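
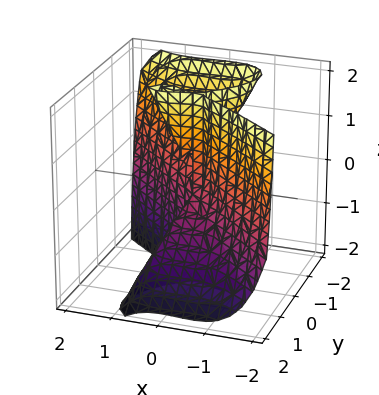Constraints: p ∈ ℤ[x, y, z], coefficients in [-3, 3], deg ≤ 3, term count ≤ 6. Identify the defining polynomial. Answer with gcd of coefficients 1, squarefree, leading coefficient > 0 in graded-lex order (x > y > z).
2*x^3 - x^2*z + 3*y^3 + 3*y^2*z

There are 3 components.
The degree is 3 — the shape is more complex than any degree-2 surface.
Checking where it meets the axes: every point of the z-axis in the box is on the surface; one x-axis crossing is at x = 0.
Together with the visible shape, these determine p as stated.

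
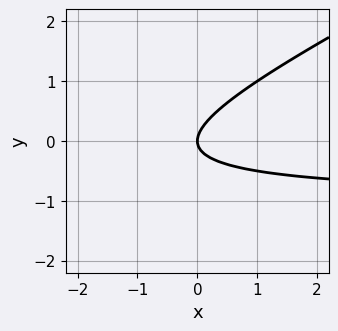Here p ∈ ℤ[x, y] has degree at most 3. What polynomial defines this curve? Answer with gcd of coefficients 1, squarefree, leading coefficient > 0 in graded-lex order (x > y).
First, deg p = 2. The shape is more complex than any degree-1 curve.
Then, reading off the gridlines: it meets the x-axis at x = 0 (among the integer gridlines); one y-axis crossing is at y = 0.
Finally, fitting integer coefficients to these (and the overall shape) gives p.

x*y - 2*y^2 + x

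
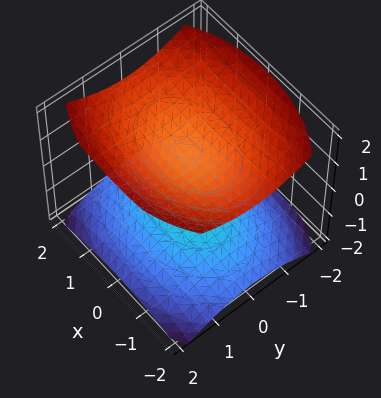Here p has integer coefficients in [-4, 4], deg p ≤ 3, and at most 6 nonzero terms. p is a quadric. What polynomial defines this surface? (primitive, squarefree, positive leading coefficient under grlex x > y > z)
x^2 + 2*y^2 - 3*z^2 + 3

First, I count 2 distinct pieces. They look like related sheets of one shape, so recover p as a whole.
Next, deg p = 2. Two sheets facing apart; a quadric.
Then, symmetries: the x ↦ −x reflection is a symmetry, so x appears only in even powers; mirror symmetry y ↦ −y ⇒ only even powers of y; it's symmetric under z → −z, forcing even powers of z.
Next, from the visible intercepts: the surface avoids every integer y-axis point in the box; among the integer gridlines, it crosses the z-axis at z ∈ {-1, 1}.
Finally, these observations pin down the coefficients.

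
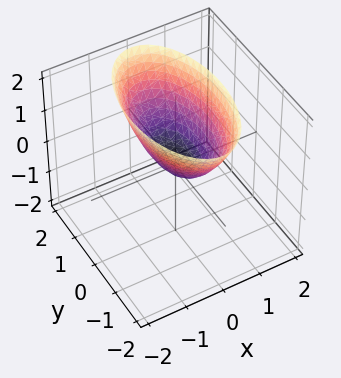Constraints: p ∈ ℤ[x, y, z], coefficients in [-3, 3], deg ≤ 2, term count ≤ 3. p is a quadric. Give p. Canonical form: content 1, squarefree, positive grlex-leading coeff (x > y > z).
3*x^2 + y^2 - 2*z

(a) Degree: a single bowl opening along one axis; a quadric, so deg p = 2.
(b) Symmetries: mirror symmetry y ↦ −y ⇒ only even powers of y; it's symmetric under x → −x, forcing even powers of x.
(c) Checking where it meets the axes: it crosses the x-axis at the gridline x = 0; one y-axis crossing is at y = 0.
(d) Together with the visible shape, these determine p as stated.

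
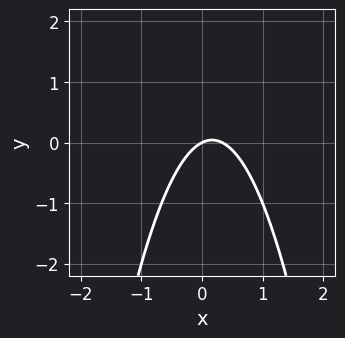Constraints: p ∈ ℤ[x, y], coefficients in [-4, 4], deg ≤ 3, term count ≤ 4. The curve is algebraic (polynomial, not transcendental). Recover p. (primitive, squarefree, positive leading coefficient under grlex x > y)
3*x^2 - x + 2*y

(a) deg p = 2. The shape is more complex than any degree-1 curve.
(b) Observable constraints: it crosses the x-axis at the gridline x = 0; one y-axis crossing is at y = 0.
(c) Putting this together gives p.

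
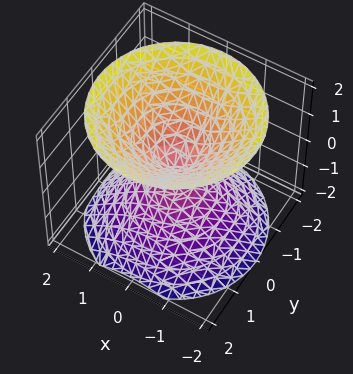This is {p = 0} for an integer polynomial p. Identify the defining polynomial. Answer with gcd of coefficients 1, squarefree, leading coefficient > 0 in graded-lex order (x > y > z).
x^2 + y^2 - z^2

I count 2 distinct pieces. Treating them together as one polynomial.
Degree: a double cone through the origin; a quadric, so deg p = 2.
Symmetries: it's symmetric under z → −z, forcing even powers of z; the z-axis is an axis of rotation, so x and y enter only as x² + y².
From the visible intercepts: a circular section at z = -1 has radius exactly 1; it meets the z-axis at z = 0 (among the integer gridlines); one y-axis crossing is at y = 0; it crosses the x-axis at the gridline x = 0.
The integer polynomial consistent with all of this is the stated p.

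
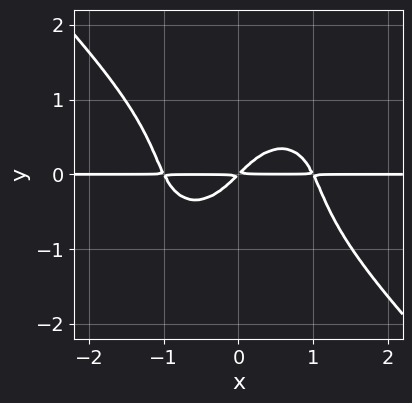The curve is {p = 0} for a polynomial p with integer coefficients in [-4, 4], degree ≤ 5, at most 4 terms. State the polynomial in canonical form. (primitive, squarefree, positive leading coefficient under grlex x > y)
First, the degree is 4 — the shape is more complex than any degree-3 curve.
Then, reading off the gridlines: the visible x-axis segment lies entirely on the curve.
Finally, together with the visible shape, these determine p as stated.

x^3*y + y^4 - x*y + y^2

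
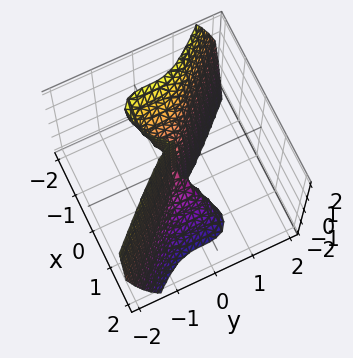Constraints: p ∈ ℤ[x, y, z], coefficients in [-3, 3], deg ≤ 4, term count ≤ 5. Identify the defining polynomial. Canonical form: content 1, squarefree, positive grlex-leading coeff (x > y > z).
3*x^3 + 2*x^2*z + 3*y^3

First, the degree is 3 — the shape is more complex than any degree-2 surface.
Next, reading off the gridlines: it meets the y-axis at y = 0 (among the integer gridlines); the visible z-axis segment lies entirely on the surface.
Finally, matching integer coefficients to the picture gives p.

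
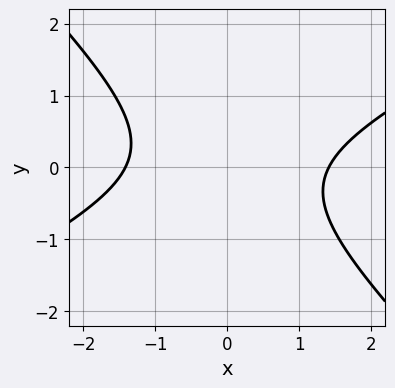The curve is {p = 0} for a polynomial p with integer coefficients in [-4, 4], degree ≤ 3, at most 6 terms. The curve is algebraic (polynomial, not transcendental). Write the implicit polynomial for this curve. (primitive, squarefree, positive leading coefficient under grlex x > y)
x^2 - x*y - 2*y^2 - 2

First, degree: no degree-1 curve has this shape, so deg p = 2.
Then, checking where it meets the axes: it misses every integer gridline on the y-axis.
Finally, these observations pin down the coefficients.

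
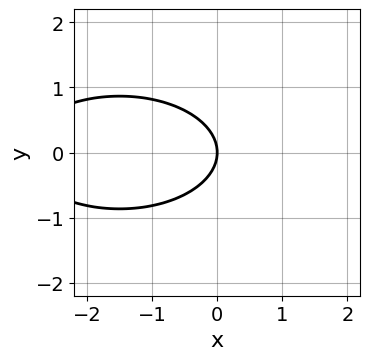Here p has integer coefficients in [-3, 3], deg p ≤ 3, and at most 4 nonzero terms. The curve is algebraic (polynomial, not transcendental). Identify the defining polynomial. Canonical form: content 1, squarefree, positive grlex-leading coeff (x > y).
x^2 + 3*y^2 + 3*x

Degree: no degree-1 curve has this shape, so deg p = 2.
Symmetries: the y ↦ −y reflection is a symmetry, so y appears only in even powers.
Observable constraints: one y-axis crossing is at y = 0; it meets the x-axis at x = 0 (among the integer gridlines).
Putting this together gives p.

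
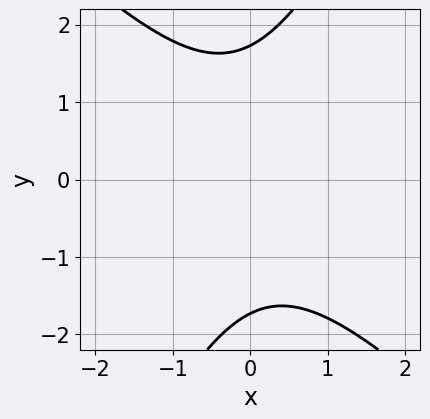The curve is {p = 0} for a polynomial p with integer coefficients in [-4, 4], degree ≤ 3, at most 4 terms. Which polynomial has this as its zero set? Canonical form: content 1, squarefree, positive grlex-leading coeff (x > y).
1. deg p = 2. The shape is more complex than any degree-1 curve.
2. From the visible intercepts: no x-intercept at any integer in the box.
3. Assembling these constraints gives the stated polynomial.

2*x^2 + x*y - y^2 + 3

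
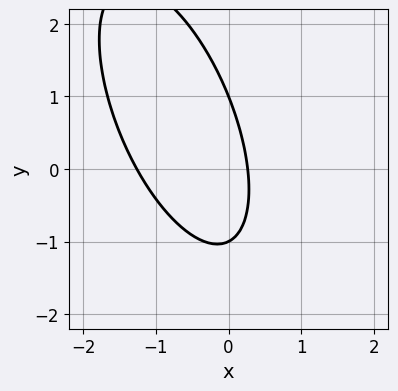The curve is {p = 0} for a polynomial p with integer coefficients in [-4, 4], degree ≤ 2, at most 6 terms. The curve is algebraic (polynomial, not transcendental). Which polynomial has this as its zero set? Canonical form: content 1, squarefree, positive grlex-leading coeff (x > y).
3*x^2 + 2*x*y + y^2 + 3*x - 1

Degree: the shape is more complex than any degree-1 curve, so deg p = 2.
Reading off the gridlines: the y-axis gridline crossings are at y ∈ {-1, 1}.
Putting this together gives p.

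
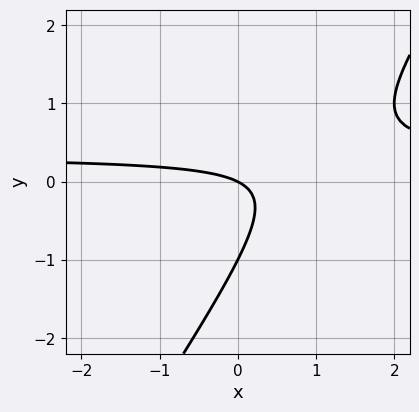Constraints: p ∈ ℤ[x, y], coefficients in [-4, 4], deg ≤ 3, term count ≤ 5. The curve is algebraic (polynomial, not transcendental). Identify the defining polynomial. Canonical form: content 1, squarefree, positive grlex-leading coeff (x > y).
The degree is 2 — no degree-1 curve has this shape.
Against the integer gridlines: it crosses the x-axis at the gridline x = 0; the y-axis gridline crossings are at y ∈ {-1, 0}.
Together with the visible shape, these determine p as stated.

3*x*y - 2*y^2 - x - 2*y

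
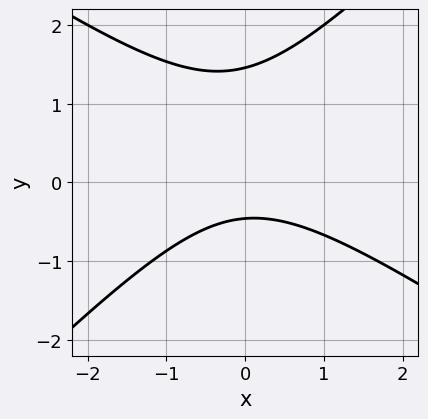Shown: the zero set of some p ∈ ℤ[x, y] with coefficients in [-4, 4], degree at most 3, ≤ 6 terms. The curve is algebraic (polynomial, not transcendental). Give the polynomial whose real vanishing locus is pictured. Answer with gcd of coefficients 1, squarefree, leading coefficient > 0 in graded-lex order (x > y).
1. The degree is 2 — a generic line meets the curve in up to 2 points.
2. From the axis intercepts and sections: the curve avoids every integer x-axis point in the box.
3. Assembling these constraints gives the stated polynomial.

2*x^2 + x*y - 3*y^2 + 3*y + 2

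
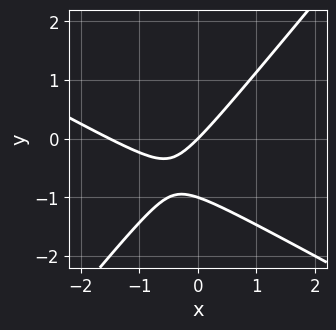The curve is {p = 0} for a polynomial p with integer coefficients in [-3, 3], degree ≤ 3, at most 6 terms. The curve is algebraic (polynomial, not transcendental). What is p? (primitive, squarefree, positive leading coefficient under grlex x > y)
2*x^2 + 2*x*y - 3*y^2 + 3*x - 3*y

Degree: the shape is more complex than any degree-1 curve, so deg p = 2.
Observable constraints: the y-axis gridline crossings are at y ∈ {-1, 0}; one x-axis crossing is at x = 0.
Matching integer coefficients to the picture gives p.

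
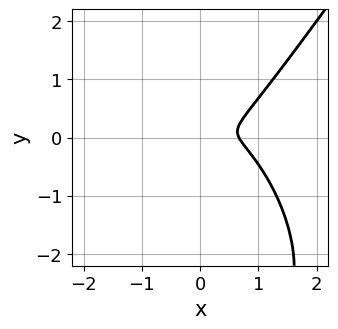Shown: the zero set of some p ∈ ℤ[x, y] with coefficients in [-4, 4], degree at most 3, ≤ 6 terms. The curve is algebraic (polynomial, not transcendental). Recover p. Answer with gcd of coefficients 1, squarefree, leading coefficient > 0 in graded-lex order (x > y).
3*x^3 - y^3 - 2*x^2 + x*y - 3*y^2

First, deg p = 3. A generic line meets the curve in up to 3 points.
Finally, solving for integer coefficients yields p as stated.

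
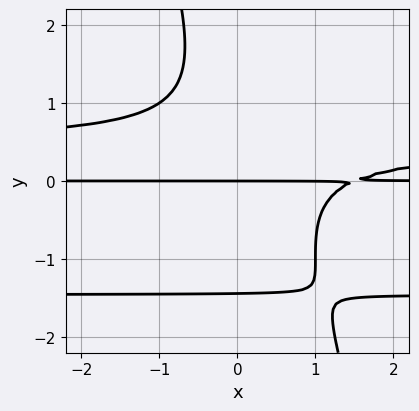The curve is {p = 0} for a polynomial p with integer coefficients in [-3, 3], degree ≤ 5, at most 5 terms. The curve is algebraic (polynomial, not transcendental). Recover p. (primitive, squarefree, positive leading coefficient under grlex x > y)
3*x*y^3 + y^4 + 3*x*y^2 - 2*x*y + 3*y

The degree is 4 — the shape is more complex than any degree-3 curve.
From the visible intercepts: every point of the x-axis in the box is on the curve; it meets the y-axis at y = 0 (among the integer gridlines).
Solving for integer coefficients yields p as stated.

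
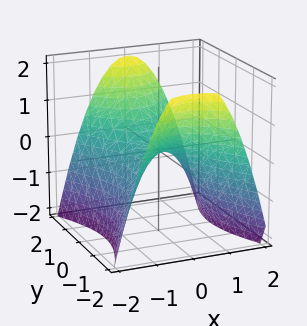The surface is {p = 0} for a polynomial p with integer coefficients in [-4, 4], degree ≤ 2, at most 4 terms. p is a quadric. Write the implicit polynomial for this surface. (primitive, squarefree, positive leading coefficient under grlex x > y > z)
First, deg p = 2.
Next, symmetries: the y ↦ −y reflection is a symmetry, so y appears only in even powers; the x ↦ −x reflection is a symmetry, so x appears only in even powers.
Next, reading off the gridlines: one y-axis crossing is at y = 0; one x-axis crossing is at x = 0.
Finally, solving for integer coefficients yields p as stated.

2*x^2 - y^2 + 2*z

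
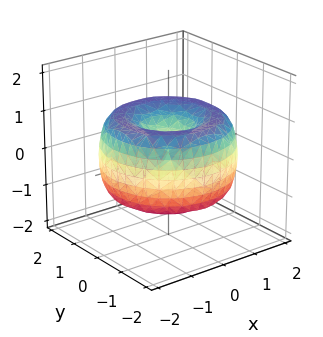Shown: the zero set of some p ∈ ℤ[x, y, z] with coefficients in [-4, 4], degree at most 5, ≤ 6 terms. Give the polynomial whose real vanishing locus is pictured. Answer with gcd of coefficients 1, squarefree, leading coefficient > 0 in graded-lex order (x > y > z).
x^4 + 2*x^2*y^2 + y^4 - 3*x^2 - 3*y^2 + 2*z^2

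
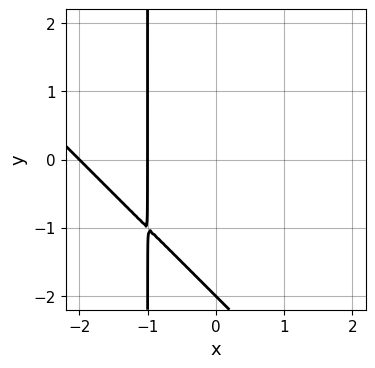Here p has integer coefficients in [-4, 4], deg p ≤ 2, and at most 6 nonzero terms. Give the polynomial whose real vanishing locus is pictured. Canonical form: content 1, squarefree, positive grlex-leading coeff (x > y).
1. The degree is 2 — no degree-1 curve has this shape.
2. Observable constraints: it crosses the y-axis at the gridline y = -2; the x-axis gridline crossings are at x ∈ {-2, -1}.
3. The integer polynomial consistent with all of this is the stated p.

x^2 + x*y + 3*x + y + 2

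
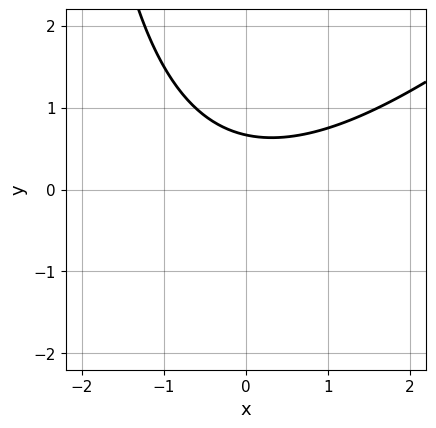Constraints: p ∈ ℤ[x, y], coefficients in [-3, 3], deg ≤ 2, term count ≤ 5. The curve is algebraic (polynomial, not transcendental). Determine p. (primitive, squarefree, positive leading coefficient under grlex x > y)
x^2 - x*y - 3*y + 2

(a) Degree: the shape is more complex than any degree-1 curve, so deg p = 2.
(b) Observable constraints: no x-intercept at any integer in the box.
(c) These observations pin down the coefficients.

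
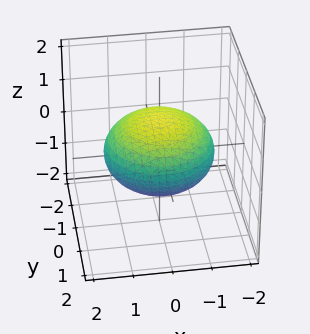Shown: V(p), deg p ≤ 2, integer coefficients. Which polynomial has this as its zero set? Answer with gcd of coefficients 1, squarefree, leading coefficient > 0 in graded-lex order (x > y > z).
First, deg p = 2. The shape is more complex than any degree-1 surface.
Next, by symmetry, the z-axis is an axis of rotation, so x and y enter only as x² + y².
Next, checking where it meets the axes: a circular section at z = 0 has radius between 1 and 2; the z-axis gridline crossings are at z ∈ {-1, 1}.
Finally, solving for integer coefficients yields p as stated.

x^2 + y^2 + 2*z^2 - 2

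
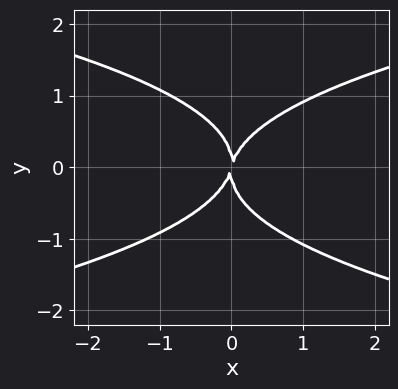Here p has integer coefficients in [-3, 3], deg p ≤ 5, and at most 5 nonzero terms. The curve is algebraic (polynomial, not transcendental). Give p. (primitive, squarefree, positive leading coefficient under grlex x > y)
3*y^4 - 3*x^2 + x*y

First, the degree is 4 — no degree-3 curve has this shape.
Next, against the integer gridlines: one y-axis crossing is at y = 0; it crosses the x-axis at the gridline x = 0.
Finally, putting this together gives p.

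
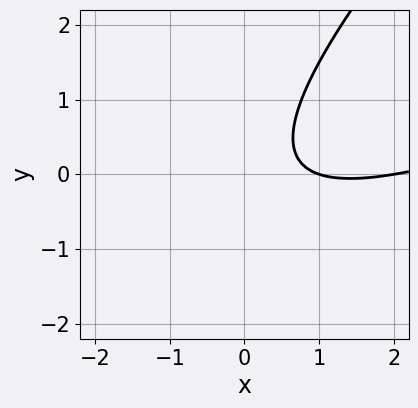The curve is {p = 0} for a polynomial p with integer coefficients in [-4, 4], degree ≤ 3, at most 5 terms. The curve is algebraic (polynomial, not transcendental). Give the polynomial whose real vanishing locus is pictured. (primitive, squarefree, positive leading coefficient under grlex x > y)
x^2 - 3*x*y + 2*y^2 - 3*x + 2

First, the degree is 2 — no degree-1 curve has this shape.
Then, reading off the gridlines: the x-axis gridline crossings are at x ∈ {1, 2}; no y-intercept at any integer in the box.
Finally, putting this together gives p.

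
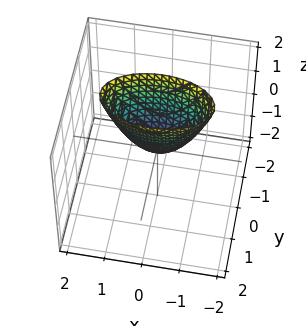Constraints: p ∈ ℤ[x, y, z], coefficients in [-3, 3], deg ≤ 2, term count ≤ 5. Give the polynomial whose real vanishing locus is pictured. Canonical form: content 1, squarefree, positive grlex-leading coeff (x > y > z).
x^2 + 3*y^2 - z

(a) deg p = 2. A single bowl opening along one axis; a quadric.
(b) Symmetries: it's symmetric under y → −y, forcing even powers of y; it's symmetric under x → −x, forcing even powers of x.
(c) From the visible intercepts: one z-axis crossing is at z = 0; it meets the y-axis at y = 0 (among the integer gridlines); it crosses the x-axis at the gridline x = 0.
(d) Solving for integer coefficients yields p as stated.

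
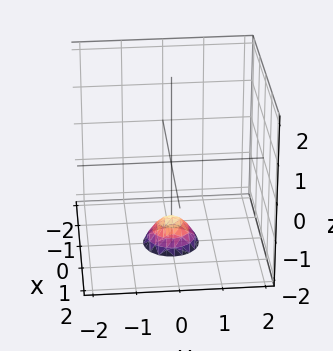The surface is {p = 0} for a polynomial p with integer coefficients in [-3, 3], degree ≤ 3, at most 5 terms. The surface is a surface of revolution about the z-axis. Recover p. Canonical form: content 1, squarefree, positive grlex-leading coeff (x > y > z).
1. Degree: no degree-1 surface has this shape, so deg p = 2.
2. By symmetry, every cross-section ⟂ z is a circle, so x, y appear only via x² + y².
3. Observable constraints: it misses every integer gridline on the x-axis; a circular section at z = -2 has radius between 0 and 1; no y-intercept at any integer in the box.
4. Assembling these constraints gives the stated polynomial.

3*x^2 + 3*y^2 + 2*z + 3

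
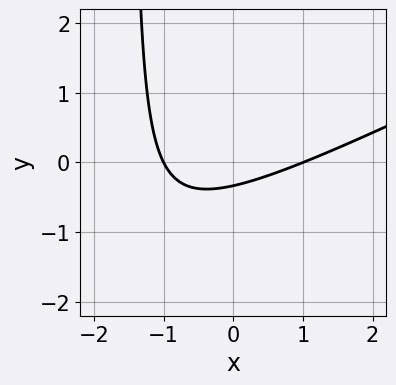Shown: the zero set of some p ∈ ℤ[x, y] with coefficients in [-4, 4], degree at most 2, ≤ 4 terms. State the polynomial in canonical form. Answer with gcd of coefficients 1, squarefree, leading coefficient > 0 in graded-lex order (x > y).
x^2 - 2*x*y - 3*y - 1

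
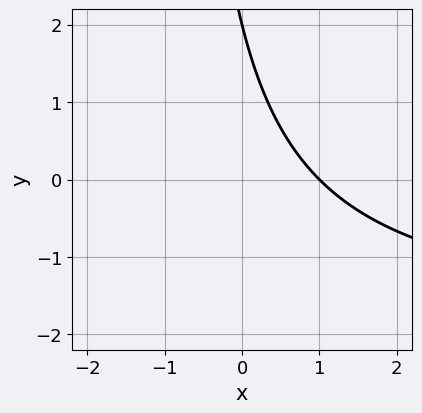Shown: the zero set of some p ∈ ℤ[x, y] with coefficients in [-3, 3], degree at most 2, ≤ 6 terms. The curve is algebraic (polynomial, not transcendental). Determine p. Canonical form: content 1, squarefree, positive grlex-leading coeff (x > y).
x*y + 2*x + y - 2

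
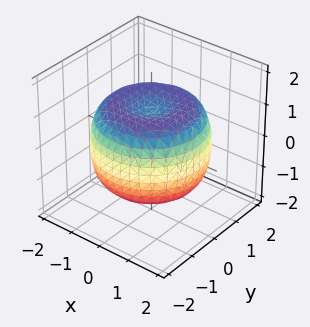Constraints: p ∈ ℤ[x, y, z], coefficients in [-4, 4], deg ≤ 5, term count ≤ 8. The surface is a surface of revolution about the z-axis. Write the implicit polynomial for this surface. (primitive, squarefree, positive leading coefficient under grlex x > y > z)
First, degree: the shape is more complex than any degree-3 surface, so deg p = 4.
Next, symmetries: rotational symmetry about the z-axis ⇒ p depends on x, y only through x² + y².
Then, from the visible intercepts: a circular section at z = -1 has radius between 1 and 2; among the integer gridlines, it crosses the z-axis at z ∈ {-1, 1}.
Finally, assembling these constraints gives the stated polynomial.

x^4 + 2*x^2*y^2 + y^4 - 2*x^2 - 2*y^2 + 2*z^2 - 2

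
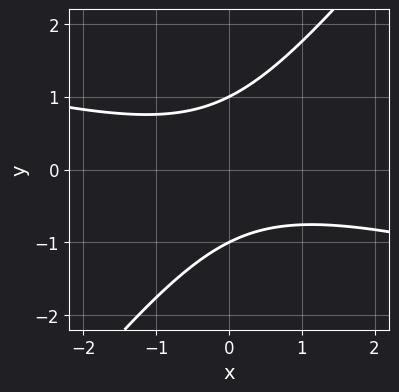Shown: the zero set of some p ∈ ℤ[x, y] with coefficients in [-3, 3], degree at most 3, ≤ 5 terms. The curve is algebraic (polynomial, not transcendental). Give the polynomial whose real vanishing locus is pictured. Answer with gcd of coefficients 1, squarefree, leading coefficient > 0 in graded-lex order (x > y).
x^2 + 3*x*y - 3*y^2 + 3

The degree is 2 — no degree-1 curve has this shape.
Checking where it meets the axes: among the integer gridlines, it crosses the y-axis at y ∈ {-1, 1}; the curve avoids every integer x-axis point in the box.
Matching integer coefficients to the picture gives p.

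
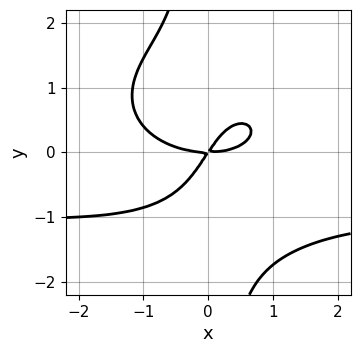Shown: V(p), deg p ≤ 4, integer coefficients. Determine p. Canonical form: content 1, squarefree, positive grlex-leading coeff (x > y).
x^3*y + 2*x*y^3 + x^3 - 3*x*y + 2*y^2

(a) deg p = 4. The shape is more complex than any degree-3 curve.
(b) Checking where it meets the axes: it meets the x-axis at x = 0 (among the integer gridlines); it meets the y-axis at y = 0 (among the integer gridlines).
(c) Matching integer coefficients to the picture gives p.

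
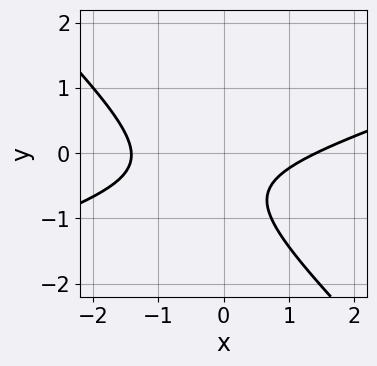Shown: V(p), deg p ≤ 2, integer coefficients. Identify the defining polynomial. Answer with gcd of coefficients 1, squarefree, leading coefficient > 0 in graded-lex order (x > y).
x^2 - 2*x*y - 3*y^2 - 3*y - 2

First, deg p = 2. A generic line meets the curve in up to 2 points.
Then, reading off the gridlines: it misses every integer gridline on the y-axis.
Finally, matching integer coefficients to the picture gives p.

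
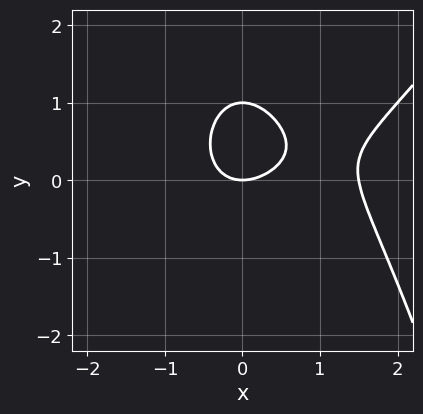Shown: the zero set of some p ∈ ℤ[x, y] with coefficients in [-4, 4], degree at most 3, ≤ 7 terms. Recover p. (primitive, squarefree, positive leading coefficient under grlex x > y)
2*x^3 - x^2*y - 3*x^2 - 3*y^2 + 3*y

(a) The degree is 3 — the shape is more complex than any degree-2 curve.
(b) Against the integer gridlines: the y-axis gridline crossings are at y ∈ {0, 1}; it crosses the x-axis at the gridline x = 0.
(c) The integer polynomial consistent with all of this is the stated p.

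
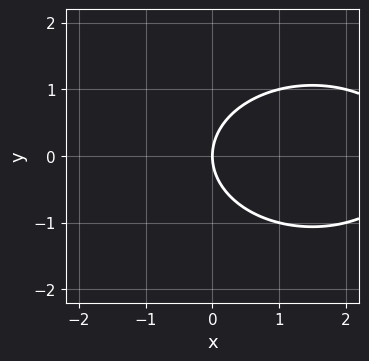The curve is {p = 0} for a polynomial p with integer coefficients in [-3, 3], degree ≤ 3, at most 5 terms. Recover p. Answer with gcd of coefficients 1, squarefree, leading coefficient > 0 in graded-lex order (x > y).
First, the degree is 2 — a generic line meets the curve in up to 2 points.
Then, symmetries: the y ↦ −y reflection is a symmetry, so y appears only in even powers.
Next, checking where it meets the axes: it crosses the x-axis at the gridline x = 0; it crosses the y-axis at the gridline y = 0.
Finally, putting this together gives p.

x^2 + 2*y^2 - 3*x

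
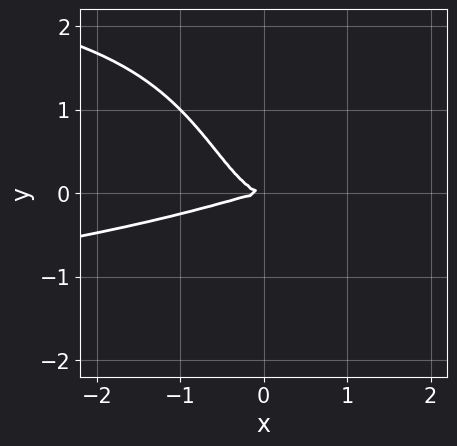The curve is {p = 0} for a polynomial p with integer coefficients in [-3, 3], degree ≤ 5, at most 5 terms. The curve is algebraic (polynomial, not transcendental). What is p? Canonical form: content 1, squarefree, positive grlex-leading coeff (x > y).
(a) deg p = 4. The shape is more complex than any degree-3 curve.
(b) Checking where it meets the axes: one x-axis crossing is at x = 0; one y-axis crossing is at y = 0.
(c) Solving for integer coefficients yields p as stated.

2*x^2*y^2 + x^3 - 3*x^2*y + 2*y^2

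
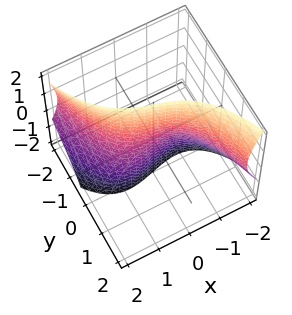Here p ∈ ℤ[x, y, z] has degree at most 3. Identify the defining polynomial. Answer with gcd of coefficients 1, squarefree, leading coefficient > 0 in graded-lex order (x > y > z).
x^3 + y*z^2 + x*z + 3*y

First, the degree is 3 — a generic line meets the surface in up to 3 points.
Next, from the axis intercepts and sections: the visible z-axis segment lies entirely on the surface; it meets the y-axis at y = 0 (among the integer gridlines); it crosses the x-axis at the gridline x = 0.
Finally, solving for integer coefficients yields p as stated.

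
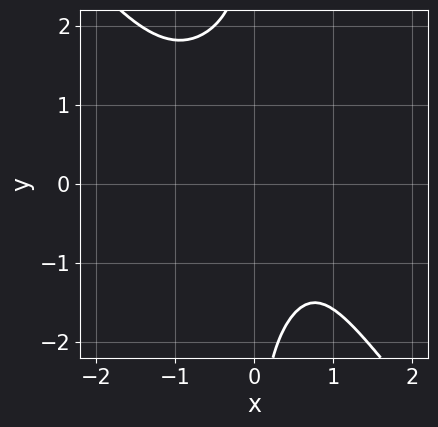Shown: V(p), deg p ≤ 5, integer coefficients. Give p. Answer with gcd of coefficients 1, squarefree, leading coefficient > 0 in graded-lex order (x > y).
2*x^4 + x*y^3 + x^3 - 2*x + 3

1. deg p = 4. The shape is more complex than any degree-3 curve.
2. Observable constraints: no y-intercept at any integer in the box; it misses every integer gridline on the x-axis.
3. Assembling these constraints gives the stated polynomial.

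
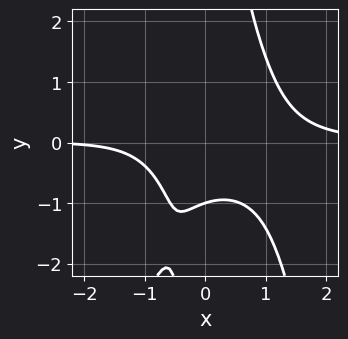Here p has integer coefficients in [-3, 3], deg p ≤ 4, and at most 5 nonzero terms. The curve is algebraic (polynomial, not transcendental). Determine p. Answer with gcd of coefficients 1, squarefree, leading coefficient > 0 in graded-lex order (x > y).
3*x^3*y + 2*x*y^2 - x - 3*y - 3

First, deg p = 4. The shape is more complex than any degree-3 curve.
Next, against the integer gridlines: it misses every integer gridline on the x-axis; it meets the y-axis at y = -1 (among the integer gridlines).
Finally, putting this together gives p.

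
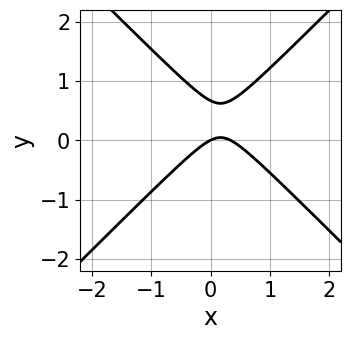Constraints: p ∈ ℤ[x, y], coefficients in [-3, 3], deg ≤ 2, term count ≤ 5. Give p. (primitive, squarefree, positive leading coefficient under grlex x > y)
deg p = 2.
From the axis intercepts and sections: it crosses the x-axis at the gridline x = 0; it crosses the y-axis at the gridline y = 0.
The integer polynomial consistent with all of this is the stated p.

3*x^2 - 3*y^2 - x + 2*y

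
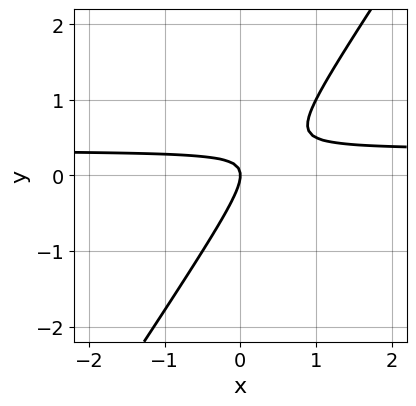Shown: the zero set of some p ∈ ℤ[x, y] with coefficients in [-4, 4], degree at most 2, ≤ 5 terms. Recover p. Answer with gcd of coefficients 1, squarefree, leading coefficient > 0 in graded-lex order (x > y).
First, degree: no degree-1 curve has this shape, so deg p = 2.
Next, against the integer gridlines: it crosses the x-axis at the gridline x = 0; one y-axis crossing is at y = 0.
Finally, the integer polynomial consistent with all of this is the stated p.

3*x*y - 2*y^2 - x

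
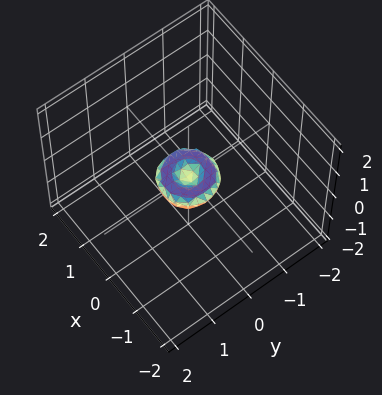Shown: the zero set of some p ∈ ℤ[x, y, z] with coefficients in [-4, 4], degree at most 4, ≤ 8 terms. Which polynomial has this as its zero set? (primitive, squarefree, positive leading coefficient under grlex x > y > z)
Degree: the shape is more complex than any degree-3 surface, so deg p = 4.
Symmetry: the z-axis is an axis of rotation, so x and y enter only as x² + y².
From the visible intercepts: a circular section at z = 0 has radius between 0 and 1; it meets the z-axis at z = 0 (among the integer gridlines); it meets the y-axis at y = 0 (among the integer gridlines).
These observations pin down the coefficients.

2*x^4 + 4*x^2*y^2 + 2*y^4 - x^2 - y^2 + 2*z^2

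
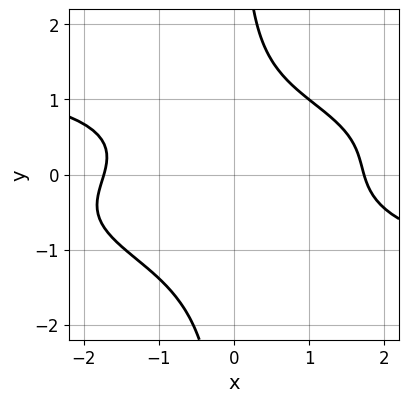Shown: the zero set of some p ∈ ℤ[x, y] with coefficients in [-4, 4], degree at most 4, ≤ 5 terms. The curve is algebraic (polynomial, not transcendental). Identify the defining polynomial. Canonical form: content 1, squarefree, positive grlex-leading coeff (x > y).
deg p = 4. The shape is more complex than any degree-3 curve.
From the visible intercepts: no y-intercept at any integer in the box.
These observations pin down the coefficients.

2*x*y^3 + x^2 - y^2 + y - 3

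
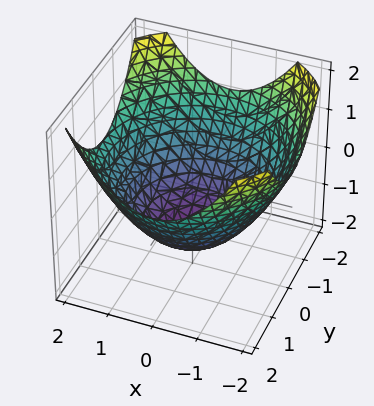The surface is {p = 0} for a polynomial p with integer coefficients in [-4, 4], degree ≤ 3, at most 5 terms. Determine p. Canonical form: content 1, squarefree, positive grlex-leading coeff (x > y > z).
First, the degree is 2 — a generic line meets the surface in up to 2 points.
Next, symmetries: rotational symmetry about the z-axis ⇒ p depends on x, y only through x² + y².
Then, from the axis intercepts and sections: a circular section at z = 0 has radius between 1 and 2.
Finally, fitting integer coefficients to these (and the overall shape) gives p.

x^2 + y^2 - 2*z - 3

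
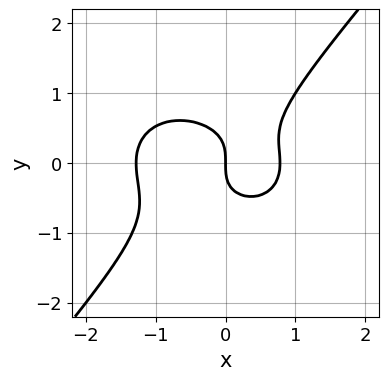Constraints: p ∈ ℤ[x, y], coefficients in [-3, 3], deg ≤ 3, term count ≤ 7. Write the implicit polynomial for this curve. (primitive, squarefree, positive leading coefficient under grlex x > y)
2*x^3 + 2*x*y^2 - 3*y^3 + x^2 - 2*x

First, deg p = 3.
Next, against the integer gridlines: it crosses the x-axis at the gridline x = 0; it meets the y-axis at y = 0 (among the integer gridlines).
Finally, matching integer coefficients to the picture gives p.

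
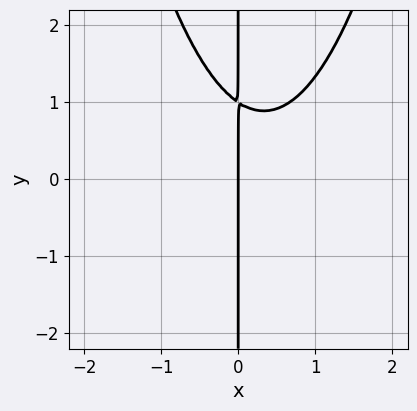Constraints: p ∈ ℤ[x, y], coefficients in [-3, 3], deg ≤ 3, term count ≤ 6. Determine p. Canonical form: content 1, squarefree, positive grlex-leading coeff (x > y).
3*x^3 - 2*x^2 - 3*x*y + 3*x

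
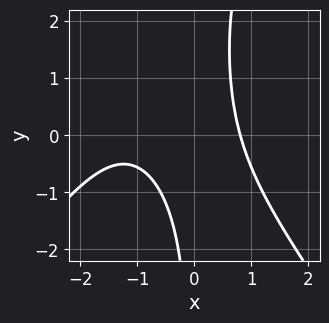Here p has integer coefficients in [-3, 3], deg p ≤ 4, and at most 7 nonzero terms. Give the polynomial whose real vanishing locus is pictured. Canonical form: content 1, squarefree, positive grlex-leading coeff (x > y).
First, deg p = 3.
Then, checking where it meets the axes: no y-intercept at any integer in the box.
Finally, assembling these constraints gives the stated polynomial.

2*x^3 - x*y^2 + 3*x^2 + 3*x*y - 3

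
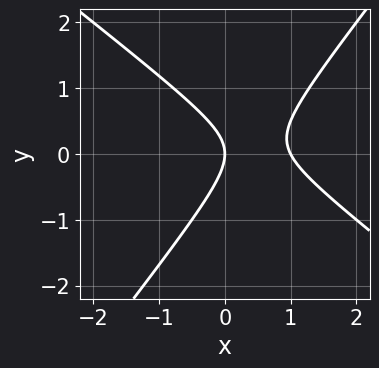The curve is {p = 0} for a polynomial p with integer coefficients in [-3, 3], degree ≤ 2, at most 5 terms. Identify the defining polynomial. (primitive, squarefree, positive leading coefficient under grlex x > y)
First, deg p = 2.
Next, against the integer gridlines: among the integer gridlines, it crosses the x-axis at x ∈ {0, 1}; one y-axis crossing is at y = 0.
Finally, solving for integer coefficients yields p as stated.

2*x^2 + x*y - 2*y^2 - 2*x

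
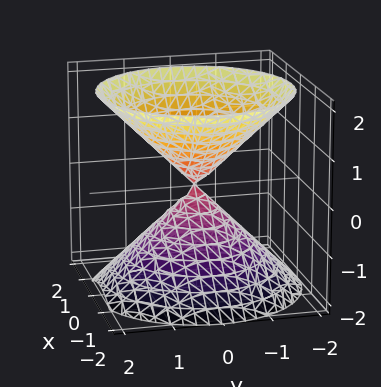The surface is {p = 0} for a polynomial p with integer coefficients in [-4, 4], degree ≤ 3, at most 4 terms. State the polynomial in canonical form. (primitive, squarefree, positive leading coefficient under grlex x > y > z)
1. I count 2 distinct pieces. Treating them together as one polynomial.
2. deg p = 2. A double cone through the origin; a quadric.
3. Symmetries: mirror symmetry z ↦ −z ⇒ only even powers of z; the surface is invariant under rotation about z: p = q(x² + y², z).
4. Reading off the gridlines: a circular section at z = 1 has radius exactly 1; it meets the z-axis at z = 0 (among the integer gridlines).
5. Fitting integer coefficients to these (and the overall shape) gives p.

x^2 + y^2 - z^2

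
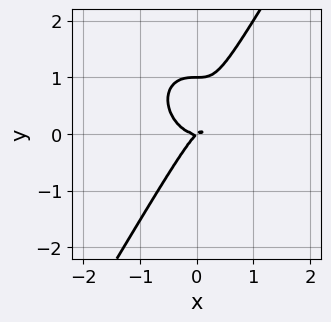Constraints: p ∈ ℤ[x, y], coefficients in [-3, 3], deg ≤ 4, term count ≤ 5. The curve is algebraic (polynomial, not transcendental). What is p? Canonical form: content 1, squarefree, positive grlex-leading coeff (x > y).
2*x^3 + x*y^2 - y^3 - x*y + y^2

(a) The degree is 3 — the shape is more complex than any degree-2 curve.
(b) From the visible intercepts: among the integer gridlines, it crosses the y-axis at y ∈ {0, 1}; one x-axis crossing is at x = 0.
(c) Assembling these constraints gives the stated polynomial.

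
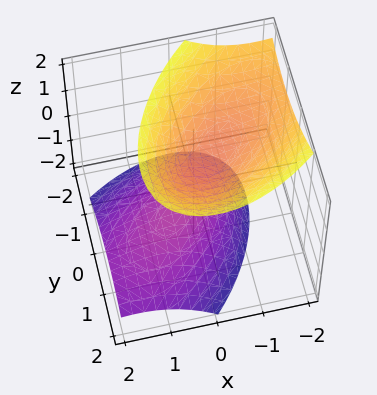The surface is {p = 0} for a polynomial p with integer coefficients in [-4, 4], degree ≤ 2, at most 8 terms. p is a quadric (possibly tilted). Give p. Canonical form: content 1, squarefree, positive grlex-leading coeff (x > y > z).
2*x^2 - 2*x*y + 2*x*z + 2*y^2 - 2*z^2 + 1

I count 2 distinct pieces. They look like related sheets of one shape, so recover p as a whole.
deg p = 2. The shape is more complex than any degree-1 surface.
From the axis intercepts and sections: no x-intercept at any integer in the box; it misses every integer gridline on the y-axis.
Putting this together gives p.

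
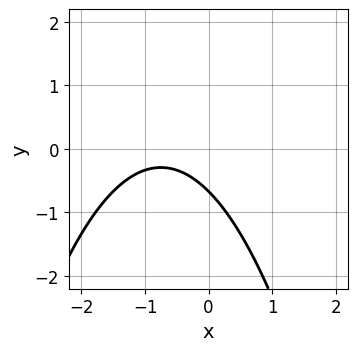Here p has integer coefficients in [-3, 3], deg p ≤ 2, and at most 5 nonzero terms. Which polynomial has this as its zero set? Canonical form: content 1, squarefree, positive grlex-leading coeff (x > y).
2*x^2 + 3*x + 3*y + 2

deg p = 2. No degree-1 curve has this shape.
Observable constraints: the curve avoids every integer x-axis point in the box.
Matching integer coefficients to the picture gives p.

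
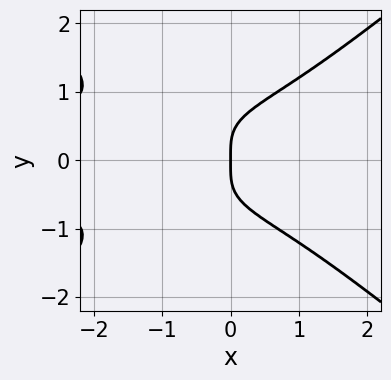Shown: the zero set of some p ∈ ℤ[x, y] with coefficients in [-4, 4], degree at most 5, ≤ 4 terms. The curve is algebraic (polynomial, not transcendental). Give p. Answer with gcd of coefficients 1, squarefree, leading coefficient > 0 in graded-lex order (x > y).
2*x^2*y^2 - 3*y^4 + x*y^2 + 2*x

First, deg p = 4.
Then, symmetries: mirror symmetry y ↦ −y ⇒ only even powers of y.
Then, from the visible intercepts: it crosses the y-axis at the gridline y = 0; it meets the x-axis at x = 0 (among the integer gridlines).
Finally, assembling these constraints gives the stated polynomial.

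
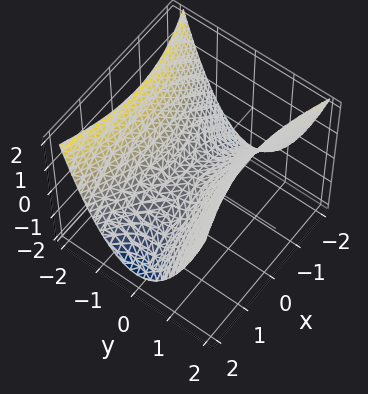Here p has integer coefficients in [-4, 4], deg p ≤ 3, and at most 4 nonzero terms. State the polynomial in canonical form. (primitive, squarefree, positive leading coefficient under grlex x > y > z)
1. deg p = 2. A saddle surface; a quadric.
2. Symmetries: mirror symmetry y ↦ −y ⇒ only even powers of y; mirror symmetry x ↦ −x ⇒ only even powers of x.
3. From the axis intercepts and sections: it meets the x-axis at x = 0 (among the integer gridlines); one y-axis crossing is at y = 0; it meets the z-axis at z = 0 (among the integer gridlines).
4. Fitting integer coefficients to these (and the overall shape) gives p.

x^2 - 3*y^2 + 3*z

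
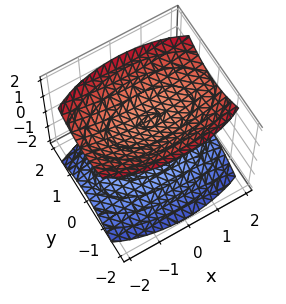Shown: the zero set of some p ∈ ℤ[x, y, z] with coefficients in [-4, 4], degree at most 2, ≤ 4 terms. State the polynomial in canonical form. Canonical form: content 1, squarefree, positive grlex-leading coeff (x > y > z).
x^2 + 3*y^2 - 3*z^2 + 3

(a) I count 2 distinct pieces. They look like related sheets of one shape, so recover p as a whole.
(b) The degree is 2 — two sheets facing apart; a quadric.
(c) Symmetries: it's symmetric under x → −x, forcing even powers of x; it's symmetric under y → −y, forcing even powers of y; mirror symmetry z ↦ −z ⇒ only even powers of z.
(d) Checking where it meets the axes: among the integer gridlines, it crosses the z-axis at z ∈ {-1, 1}; the surface avoids every integer x-axis point in the box; it misses every integer gridline on the y-axis.
(e) The integer polynomial consistent with all of this is the stated p.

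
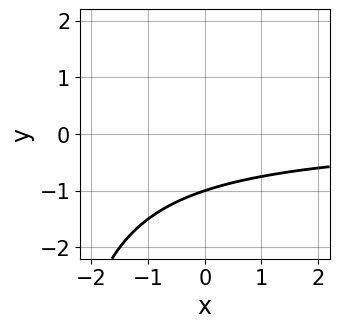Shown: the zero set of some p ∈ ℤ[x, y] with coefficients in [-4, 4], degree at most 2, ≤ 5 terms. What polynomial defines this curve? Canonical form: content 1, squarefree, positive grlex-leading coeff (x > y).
(a) The degree is 2 — the shape is more complex than any degree-1 curve.
(b) Observable constraints: the curve avoids every integer x-axis point in the box; it meets the y-axis at y = -1 (among the integer gridlines).
(c) Putting this together gives p.

x*y + 3*y + 3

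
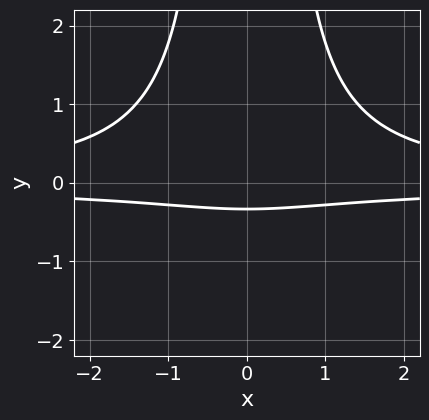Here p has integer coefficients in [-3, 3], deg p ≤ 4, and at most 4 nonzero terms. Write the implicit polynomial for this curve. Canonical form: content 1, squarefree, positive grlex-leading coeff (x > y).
2*x^2*y^2 - 3*y - 1

First, the degree is 4 — no degree-3 curve has this shape.
Then, symmetries: the x ↦ −x reflection is a symmetry, so x appears only in even powers.
Next, observable constraints: the curve avoids every integer x-axis point in the box.
Finally, the integer polynomial consistent with all of this is the stated p.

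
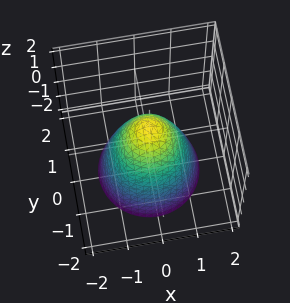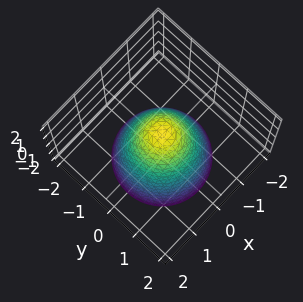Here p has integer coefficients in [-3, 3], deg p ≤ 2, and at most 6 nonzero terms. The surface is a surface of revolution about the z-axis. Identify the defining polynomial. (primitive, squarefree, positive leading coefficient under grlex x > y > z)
3*x^2 + 3*y^2 + 2*z - 2

First, deg p = 2. A generic line meets the surface in up to 2 points.
Then, symmetries: the z-axis is an axis of rotation, so x and y enter only as x² + y².
Next, against the integer gridlines: it meets the z-axis at z = 1 (among the integer gridlines); a circular section at z = -1 has radius between 1 and 2.
Finally, matching integer coefficients to the picture gives p.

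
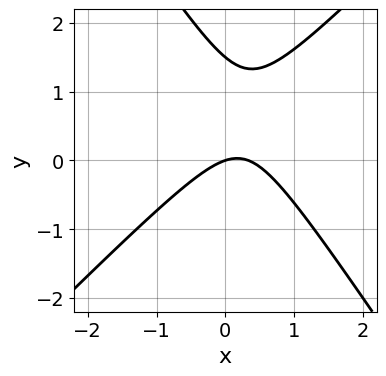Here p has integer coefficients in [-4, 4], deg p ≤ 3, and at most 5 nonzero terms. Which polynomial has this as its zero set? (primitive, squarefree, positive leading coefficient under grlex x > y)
3*x^2 - x*y - 2*y^2 - x + 3*y

deg p = 2. The shape is more complex than any degree-1 curve.
Checking where it meets the axes: it crosses the y-axis at the gridline y = 0; one x-axis crossing is at x = 0.
These observations pin down the coefficients.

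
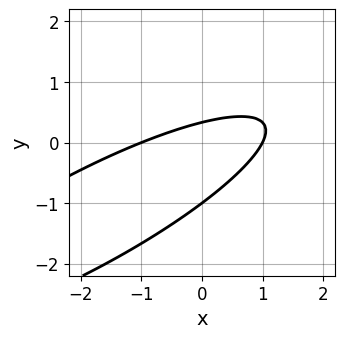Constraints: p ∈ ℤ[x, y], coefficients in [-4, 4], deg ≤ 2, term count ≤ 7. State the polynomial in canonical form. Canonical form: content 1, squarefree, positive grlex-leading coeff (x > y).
x^2 - 3*x*y + 3*y^2 + 2*y - 1

(a) The degree is 2 — a generic line meets the curve in up to 2 points.
(b) Checking where it meets the axes: it meets the y-axis at y = -1 (among the integer gridlines); the x-axis gridline crossings are at x ∈ {-1, 1}.
(c) The integer polynomial consistent with all of this is the stated p.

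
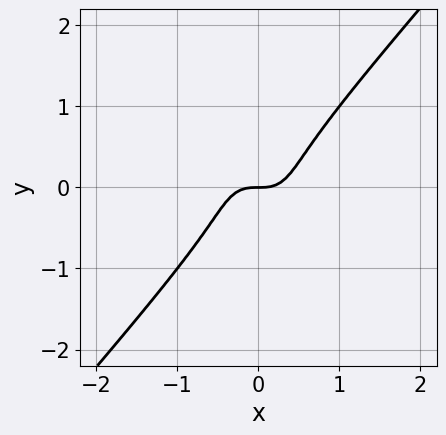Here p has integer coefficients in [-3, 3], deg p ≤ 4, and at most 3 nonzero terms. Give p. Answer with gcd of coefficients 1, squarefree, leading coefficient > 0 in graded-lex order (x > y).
3*x^3 - 2*y^3 - y

First, deg p = 3. A generic line meets the curve in up to 3 points.
Then, against the integer gridlines: it crosses the y-axis at the gridline y = 0; it meets the x-axis at x = 0 (among the integer gridlines).
Finally, assembling these constraints gives the stated polynomial.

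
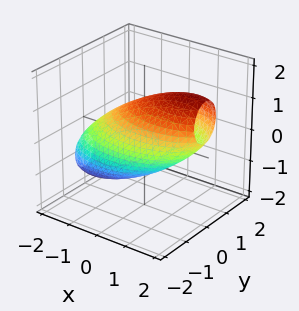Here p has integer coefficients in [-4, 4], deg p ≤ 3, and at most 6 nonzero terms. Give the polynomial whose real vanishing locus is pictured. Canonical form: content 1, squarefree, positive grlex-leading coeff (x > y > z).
x^2 - 2*x*z + 3*y^2 + 2*z^2 - 3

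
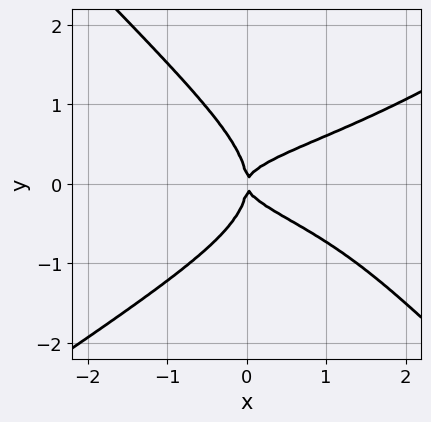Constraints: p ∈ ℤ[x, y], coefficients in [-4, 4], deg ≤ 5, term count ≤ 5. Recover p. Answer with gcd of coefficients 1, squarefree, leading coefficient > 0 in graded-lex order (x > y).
2*x^2*y^2 - x*y^3 - 3*y^4 - 3*x*y^2 + x^2

The degree is 4 — the shape is more complex than any degree-3 curve.
From the visible intercepts: it crosses the y-axis at the gridline y = 0; one x-axis crossing is at x = 0.
Together with the visible shape, these determine p as stated.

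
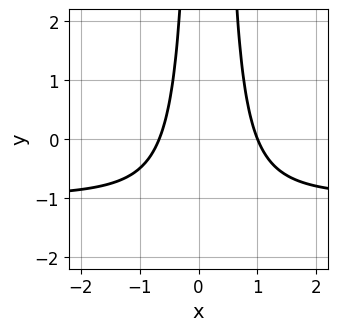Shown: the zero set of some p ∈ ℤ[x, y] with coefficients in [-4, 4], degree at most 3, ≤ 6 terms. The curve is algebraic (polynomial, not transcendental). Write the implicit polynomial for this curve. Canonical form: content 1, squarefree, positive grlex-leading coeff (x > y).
3*x^2*y + 3*x^2 - x*y - x - 2

1. deg p = 3. The shape is more complex than any degree-2 curve.
2. From the axis intercepts and sections: no y-intercept at any integer in the box; it meets the x-axis at x = 1 (among the integer gridlines).
3. Together with the visible shape, these determine p as stated.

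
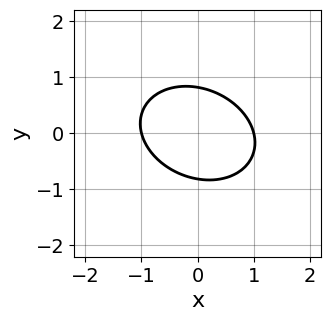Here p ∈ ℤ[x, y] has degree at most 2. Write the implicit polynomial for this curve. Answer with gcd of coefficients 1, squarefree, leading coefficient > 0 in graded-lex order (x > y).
2*x^2 + x*y + 3*y^2 - 2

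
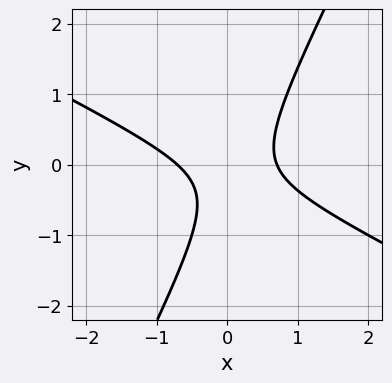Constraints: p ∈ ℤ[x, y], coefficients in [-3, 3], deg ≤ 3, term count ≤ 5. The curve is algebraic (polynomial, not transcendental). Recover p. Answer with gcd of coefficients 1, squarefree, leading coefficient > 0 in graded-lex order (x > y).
2*x^2 + 3*x*y - 2*y^2 - y - 1

(a) Degree: no degree-1 curve has this shape, so deg p = 2.
(b) Reading off the gridlines: it misses every integer gridline on the y-axis.
(c) Assembling these constraints gives the stated polynomial.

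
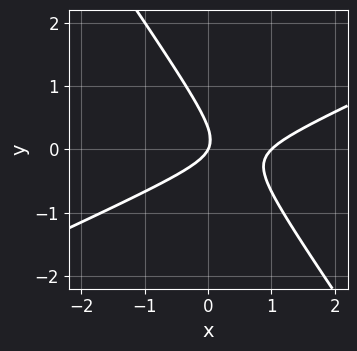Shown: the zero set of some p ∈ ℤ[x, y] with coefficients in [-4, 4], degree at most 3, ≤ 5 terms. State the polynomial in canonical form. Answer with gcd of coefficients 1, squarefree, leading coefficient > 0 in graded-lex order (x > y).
Degree: no degree-1 curve has this shape, so deg p = 2.
From the axis intercepts and sections: one y-axis crossing is at y = 0; the x-axis gridline crossings are at x ∈ {0, 1}.
These observations pin down the coefficients.

2*x^2 - 3*x*y - 3*y^2 - 2*x + y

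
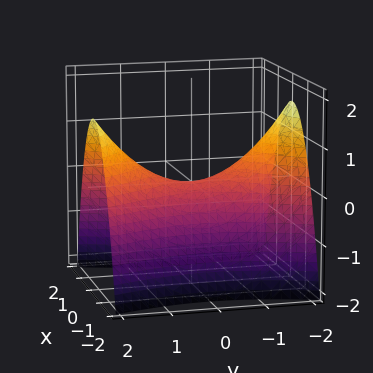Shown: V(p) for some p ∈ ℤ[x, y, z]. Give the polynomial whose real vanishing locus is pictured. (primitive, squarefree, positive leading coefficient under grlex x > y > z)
3*x^2 - y^2 + 3*z

(a) The degree is 2 — a saddle surface; a quadric.
(b) Symmetries: mirror symmetry x ↦ −x ⇒ only even powers of x; it's symmetric under y → −y, forcing even powers of y.
(c) Against the integer gridlines: it crosses the y-axis at the gridline y = 0; it meets the x-axis at x = 0 (among the integer gridlines); it crosses the z-axis at the gridline z = 0.
(d) Together with the visible shape, these determine p as stated.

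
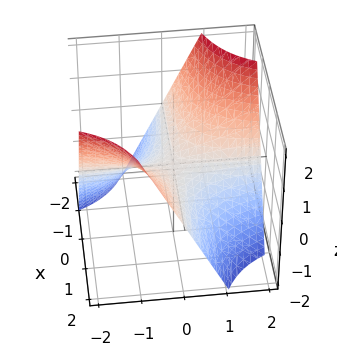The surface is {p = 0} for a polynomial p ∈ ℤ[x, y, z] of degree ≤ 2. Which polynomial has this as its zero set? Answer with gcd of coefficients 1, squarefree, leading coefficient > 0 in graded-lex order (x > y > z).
x*y + z

(a) The degree is 2 — a hyperbolic paraboloid; a quadric.
(b) Checking where it meets the axes: the visible y-axis segment lies entirely on the surface; one z-axis crossing is at z = 0; the visible x-axis segment lies entirely on the surface.
(c) Together with the visible shape, these determine p as stated.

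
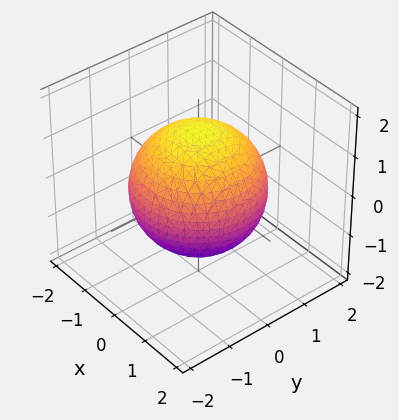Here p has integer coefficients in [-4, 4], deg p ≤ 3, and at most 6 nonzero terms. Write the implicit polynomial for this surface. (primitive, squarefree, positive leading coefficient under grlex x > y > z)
x^2 + y^2 + z^2 - 2

The degree is 2 — no degree-1 surface has this shape.
By symmetry, the surface is invariant under rotation about z: p = q(x² + y², z).
From the visible intercepts: a circular section at z = 1 has radius exactly 1.
Together with the visible shape, these determine p as stated.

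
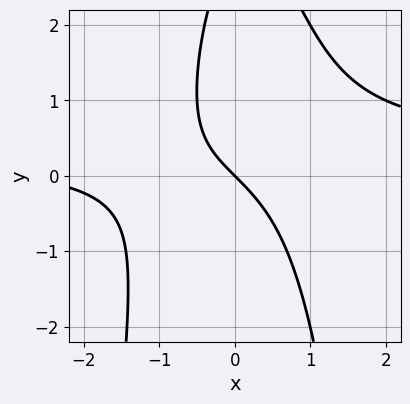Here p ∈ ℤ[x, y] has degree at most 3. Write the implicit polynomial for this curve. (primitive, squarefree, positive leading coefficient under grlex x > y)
First, deg p = 3. No degree-2 curve has this shape.
Then, against the integer gridlines: it crosses the y-axis at the gridline y = 0; one x-axis crossing is at x = 0.
Finally, these observations pin down the coefficients.

3*x^2*y - x^2 + y^2 - 3*x - 3*y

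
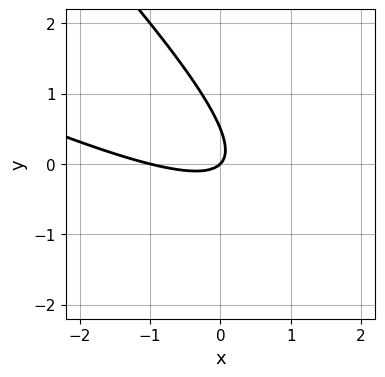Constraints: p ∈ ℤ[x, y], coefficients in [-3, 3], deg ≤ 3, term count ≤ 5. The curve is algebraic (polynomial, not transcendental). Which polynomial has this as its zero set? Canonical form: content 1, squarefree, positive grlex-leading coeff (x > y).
The degree is 2 — a generic line meets the curve in up to 2 points.
From the axis intercepts and sections: the x-axis gridline crossings are at x ∈ {-1, 0}; one y-axis crossing is at y = 0.
The integer polynomial consistent with all of this is the stated p.

x^2 + 3*x*y + 2*y^2 + x - y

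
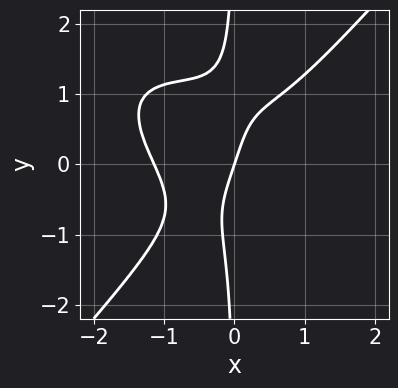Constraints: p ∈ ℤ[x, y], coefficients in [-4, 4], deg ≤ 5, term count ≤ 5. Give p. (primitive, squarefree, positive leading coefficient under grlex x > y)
2*x^4 + 2*x^3*y - 3*x*y^3 + 3*x - y

1. The degree is 4 — the shape is more complex than any degree-3 curve.
2. Against the integer gridlines: it crosses the y-axis at the gridline y = 0; it crosses the x-axis at the gridline x = 0.
3. Solving for integer coefficients yields p as stated.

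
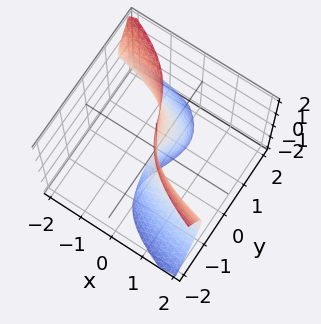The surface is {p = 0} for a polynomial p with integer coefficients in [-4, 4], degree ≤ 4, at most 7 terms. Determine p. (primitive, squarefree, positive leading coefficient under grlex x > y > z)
First, degree: the shape is more complex than any degree-2 surface, so deg p = 3.
Next, reading off the gridlines: it meets the y-axis at y = 0 (among the integer gridlines); every point of the z-axis in the box is on the surface; it meets the x-axis at x = 0 (among the integer gridlines).
Finally, putting this together gives p.

3*x*z^2 + 3*y^3 - 2*y^2 + 3*y*z + 3*x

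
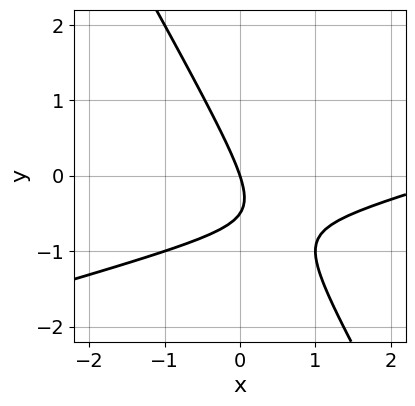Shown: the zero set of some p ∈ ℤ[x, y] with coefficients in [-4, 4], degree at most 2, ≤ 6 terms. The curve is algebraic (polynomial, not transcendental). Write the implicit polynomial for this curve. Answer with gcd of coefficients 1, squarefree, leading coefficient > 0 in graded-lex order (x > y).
x^2 - 3*x*y - 2*y^2 - 3*x - y

First, degree: the shape is more complex than any degree-1 curve, so deg p = 2.
Then, observable constraints: one y-axis crossing is at y = 0; it meets the x-axis at x = 0 (among the integer gridlines).
Finally, putting this together gives p.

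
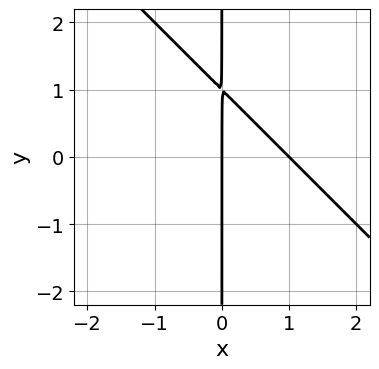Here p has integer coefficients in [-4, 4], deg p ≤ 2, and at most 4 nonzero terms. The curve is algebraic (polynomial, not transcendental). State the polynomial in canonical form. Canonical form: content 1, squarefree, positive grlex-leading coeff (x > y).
First, degree: the shape is more complex than any degree-1 curve, so deg p = 2.
Then, against the integer gridlines: among the integer gridlines, it crosses the x-axis at x ∈ {0, 1}; every point of the y-axis in the box is on the curve.
Finally, together with the visible shape, these determine p as stated.

x^2 + x*y - x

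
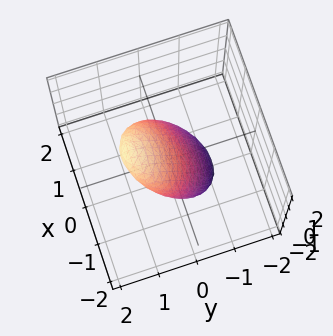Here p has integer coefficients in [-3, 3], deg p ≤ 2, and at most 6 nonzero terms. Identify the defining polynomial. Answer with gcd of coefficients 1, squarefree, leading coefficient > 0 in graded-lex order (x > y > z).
x^2 + 3*y^2 - 3*y*z + z^2 - 1

First, the degree is 2 — the shape is more complex than any degree-1 surface.
Next, observable constraints: among the integer gridlines, it crosses the z-axis at z ∈ {-1, 1}; among the integer gridlines, it crosses the x-axis at x ∈ {-1, 1}.
Finally, these observations pin down the coefficients.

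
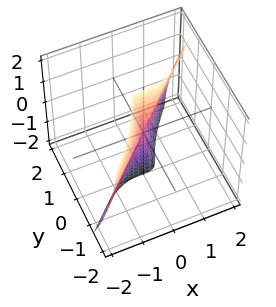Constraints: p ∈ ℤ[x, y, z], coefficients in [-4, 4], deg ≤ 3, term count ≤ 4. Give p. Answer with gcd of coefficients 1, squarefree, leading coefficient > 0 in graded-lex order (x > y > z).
deg p = 3. A generic line meets the surface in up to 3 points.
Against the integer gridlines: one x-axis crossing is at x = 0; the visible z-axis segment lies entirely on the surface; one y-axis crossing is at y = 0.
Matching integer coefficients to the picture gives p.

3*x^3 - 3*x*y*z - 3*y^3 - y*z^2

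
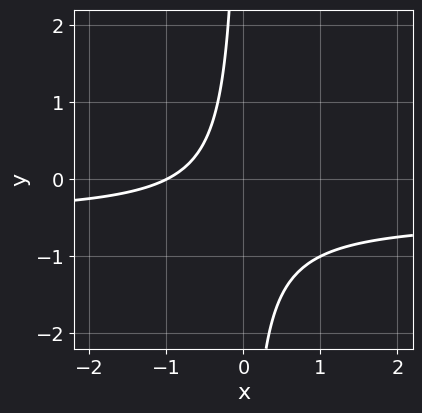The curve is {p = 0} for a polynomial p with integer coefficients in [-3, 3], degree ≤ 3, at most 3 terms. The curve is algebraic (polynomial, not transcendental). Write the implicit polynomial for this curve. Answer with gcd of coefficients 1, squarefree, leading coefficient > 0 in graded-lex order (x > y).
1. deg p = 2. No degree-1 curve has this shape.
2. Checking where it meets the axes: it crosses the x-axis at the gridline x = -1; the curve avoids every integer y-axis point in the box.
3. Solving for integer coefficients yields p as stated.

2*x*y + x + 1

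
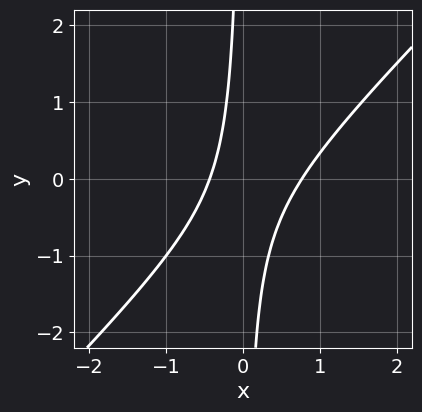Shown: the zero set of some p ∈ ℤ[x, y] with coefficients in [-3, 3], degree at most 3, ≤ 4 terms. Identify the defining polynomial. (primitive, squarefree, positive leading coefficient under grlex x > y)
(a) Degree: no degree-1 curve has this shape, so deg p = 2.
(b) Checking where it meets the axes: the curve avoids every integer y-axis point in the box.
(c) Assembling these constraints gives the stated polynomial.

3*x^2 - 3*x*y - x - 1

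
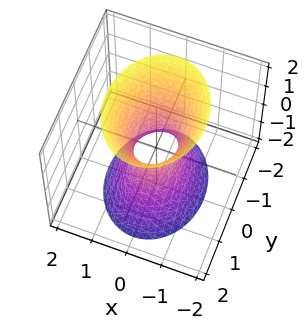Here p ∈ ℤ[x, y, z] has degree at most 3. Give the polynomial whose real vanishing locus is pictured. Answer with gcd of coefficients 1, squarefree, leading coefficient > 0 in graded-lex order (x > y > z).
3*x^2 + 2*y^2 - z^2 - 1

First, deg p = 2. An hourglass — one-sheet hyperboloid; a quadric.
Then, symmetries: it's symmetric under x → −x, forcing even powers of x; the y ↦ −y reflection is a symmetry, so y appears only in even powers; mirror symmetry z ↦ −z ⇒ only even powers of z.
Then, checking where it meets the axes: no z-intercept at any integer in the box.
Finally, these observations pin down the coefficients.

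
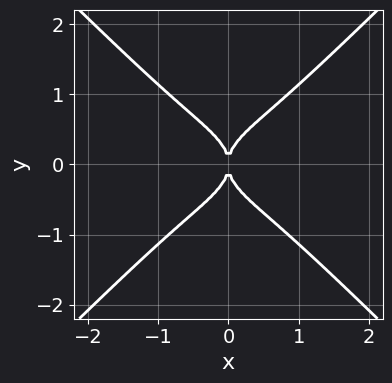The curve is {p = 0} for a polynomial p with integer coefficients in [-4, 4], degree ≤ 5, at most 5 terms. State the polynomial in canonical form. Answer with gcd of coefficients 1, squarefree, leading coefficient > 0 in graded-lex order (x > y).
The degree is 4 — the shape is more complex than any degree-3 curve.
Symmetries: it's symmetric under y → −y, forcing even powers of y; the x ↦ −x reflection is a symmetry, so x appears only in even powers.
From the axis intercepts and sections: it crosses the x-axis at the gridline x = 0; it crosses the y-axis at the gridline y = 0.
Putting this together gives p.

3*x^4 - 3*y^4 + 2*x^2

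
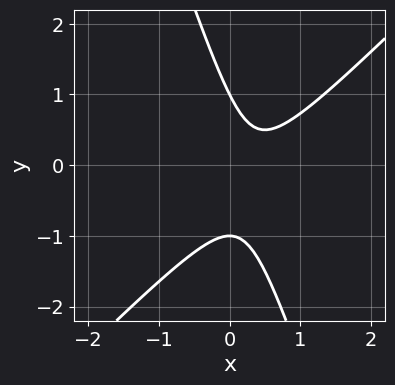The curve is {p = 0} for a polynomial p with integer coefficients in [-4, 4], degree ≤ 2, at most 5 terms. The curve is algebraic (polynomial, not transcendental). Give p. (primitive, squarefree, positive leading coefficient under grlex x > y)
1. deg p = 2. The shape is more complex than any degree-1 curve.
2. Against the integer gridlines: it misses every integer gridline on the x-axis; among the integer gridlines, it crosses the y-axis at y ∈ {-1, 1}.
3. Putting this together gives p.

3*x^2 - 2*x*y - y^2 - 2*x + 1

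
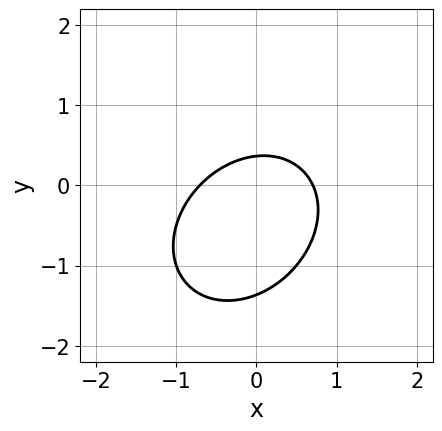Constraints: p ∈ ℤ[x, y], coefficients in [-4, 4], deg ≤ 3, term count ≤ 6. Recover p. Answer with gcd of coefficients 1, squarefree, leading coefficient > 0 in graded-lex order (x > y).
The degree is 2 — no degree-1 curve has this shape.
Putting this together gives p.

2*x^2 - x*y + 2*y^2 + 2*y - 1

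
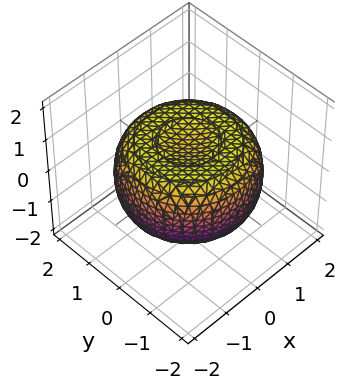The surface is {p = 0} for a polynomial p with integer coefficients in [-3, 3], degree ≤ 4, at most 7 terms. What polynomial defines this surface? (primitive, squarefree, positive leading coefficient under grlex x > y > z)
x^4 + 2*x^2*y^2 + y^4 - 2*x^2 - 2*y^2 + 3*z^2 - 2

(a) Degree: a generic line meets the surface in up to 4 points, so deg p = 4.
(b) Symmetries: rotational symmetry about the z-axis ⇒ p depends on x, y only through x² + y².
(c) Checking where it meets the axes: a circular section at z = 1 has radius exactly 1.
(d) Matching integer coefficients to the picture gives p.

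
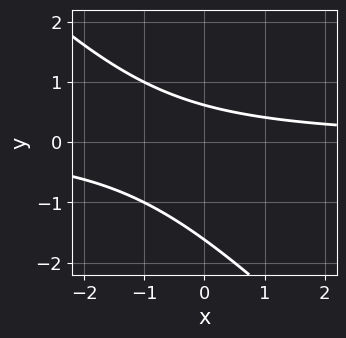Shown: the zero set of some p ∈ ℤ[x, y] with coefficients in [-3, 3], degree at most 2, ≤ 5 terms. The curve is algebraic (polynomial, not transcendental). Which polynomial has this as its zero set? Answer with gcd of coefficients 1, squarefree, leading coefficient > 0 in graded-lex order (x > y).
deg p = 2.
Checking where it meets the axes: it misses every integer gridline on the x-axis.
Solving for integer coefficients yields p as stated.

x*y + y^2 + y - 1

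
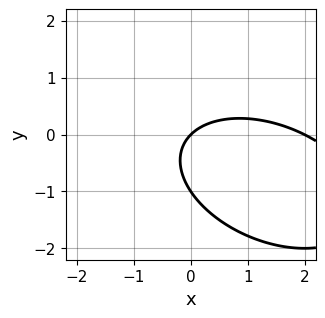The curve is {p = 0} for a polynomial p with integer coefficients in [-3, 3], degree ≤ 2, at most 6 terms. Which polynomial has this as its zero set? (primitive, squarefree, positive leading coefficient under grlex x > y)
x^2 + x*y + 2*y^2 - 2*x + 2*y

Degree: no degree-1 curve has this shape, so deg p = 2.
Reading off the gridlines: among the integer gridlines, it crosses the y-axis at y ∈ {-1, 0}; the x-axis gridline crossings are at x ∈ {0, 2}.
The integer polynomial consistent with all of this is the stated p.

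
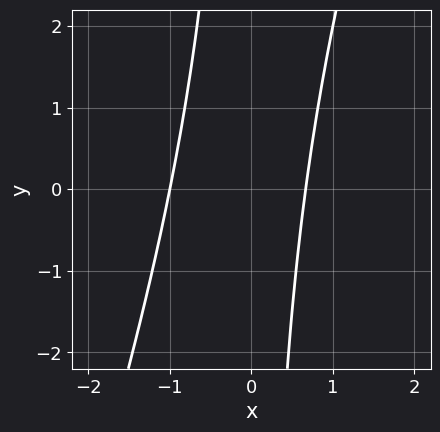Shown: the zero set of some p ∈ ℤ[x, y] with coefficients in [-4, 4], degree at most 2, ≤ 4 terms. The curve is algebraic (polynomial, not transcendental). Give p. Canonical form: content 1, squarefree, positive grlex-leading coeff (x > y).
3*x^2 - x*y + x - 2

First, deg p = 2. A generic line meets the curve in up to 2 points.
Next, observable constraints: one x-axis crossing is at x = -1; no y-intercept at any integer in the box.
Finally, together with the visible shape, these determine p as stated.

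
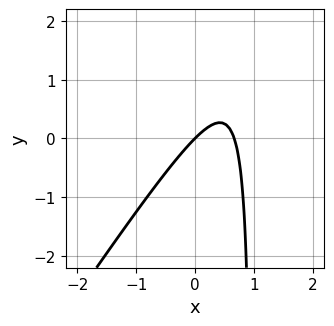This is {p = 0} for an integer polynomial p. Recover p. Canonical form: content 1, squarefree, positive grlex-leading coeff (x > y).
3*x^2 - 2*x*y - 2*x + 2*y

First, the degree is 2 — a generic line meets the curve in up to 2 points.
Next, against the integer gridlines: it meets the x-axis at x = 0 (among the integer gridlines); it meets the y-axis at y = 0 (among the integer gridlines).
Finally, together with the visible shape, these determine p as stated.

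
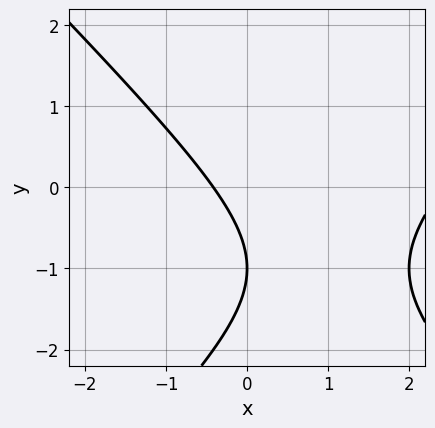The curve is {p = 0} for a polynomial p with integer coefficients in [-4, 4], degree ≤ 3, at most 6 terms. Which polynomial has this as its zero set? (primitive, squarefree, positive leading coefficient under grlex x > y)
Degree: no degree-1 curve has this shape, so deg p = 2.
Checking where it meets the axes: one y-axis crossing is at y = -1.
Assembling these constraints gives the stated polynomial.

x^2 - y^2 - 2*x - 2*y - 1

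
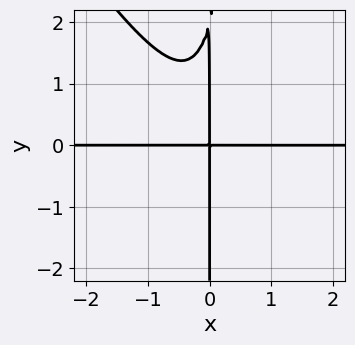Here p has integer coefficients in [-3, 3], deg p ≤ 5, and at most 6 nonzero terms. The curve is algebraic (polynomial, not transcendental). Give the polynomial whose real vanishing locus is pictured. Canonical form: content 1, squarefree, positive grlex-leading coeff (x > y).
3*x^3*y + 2*x^2*y^2 - x*y^2 + 2*x*y

The degree is 4 — no degree-3 curve has this shape.
Observable constraints: every point of the y-axis in the box is on the curve; the visible x-axis segment lies entirely on the curve.
Fitting integer coefficients to these (and the overall shape) gives p.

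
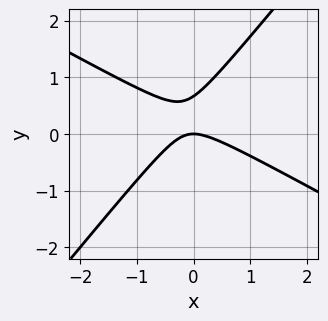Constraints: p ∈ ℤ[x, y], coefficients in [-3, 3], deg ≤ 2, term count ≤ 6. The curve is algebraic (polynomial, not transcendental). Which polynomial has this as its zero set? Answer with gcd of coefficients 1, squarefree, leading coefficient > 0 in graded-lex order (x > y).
(a) Degree: the shape is more complex than any degree-1 curve, so deg p = 2.
(b) Observable constraints: it meets the y-axis at y = 0 (among the integer gridlines); it meets the x-axis at x = 0 (among the integer gridlines).
(c) Matching integer coefficients to the picture gives p.

2*x^2 + 2*x*y - 3*y^2 + 2*y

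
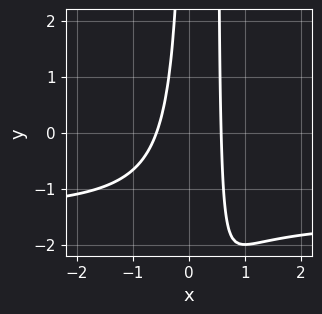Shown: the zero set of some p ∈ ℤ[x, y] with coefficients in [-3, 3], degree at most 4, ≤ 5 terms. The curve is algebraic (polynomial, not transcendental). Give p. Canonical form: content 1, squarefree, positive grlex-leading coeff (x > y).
2*x^2*y + 3*x^2 - x*y - 1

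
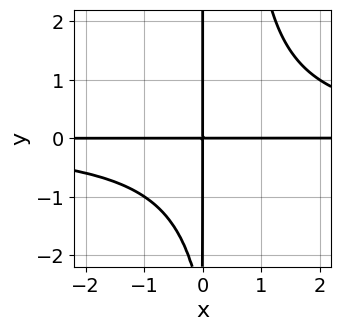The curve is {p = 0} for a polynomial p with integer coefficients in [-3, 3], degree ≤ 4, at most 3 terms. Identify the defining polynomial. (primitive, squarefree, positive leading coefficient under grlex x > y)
1. The degree is 4 — a generic line meets the curve in up to 4 points.
2. Reading off the gridlines: the visible x-axis segment lies entirely on the curve; every point of the y-axis in the box is on the curve.
3. Assembling these constraints gives the stated polynomial.

2*x^2*y^2 - x*y^2 - 3*x*y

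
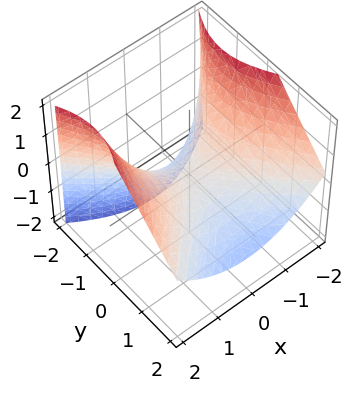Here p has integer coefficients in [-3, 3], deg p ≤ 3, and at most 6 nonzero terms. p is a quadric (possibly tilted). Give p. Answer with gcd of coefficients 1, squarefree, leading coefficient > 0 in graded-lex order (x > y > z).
x^2 - y^2 - y*z - 2*z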